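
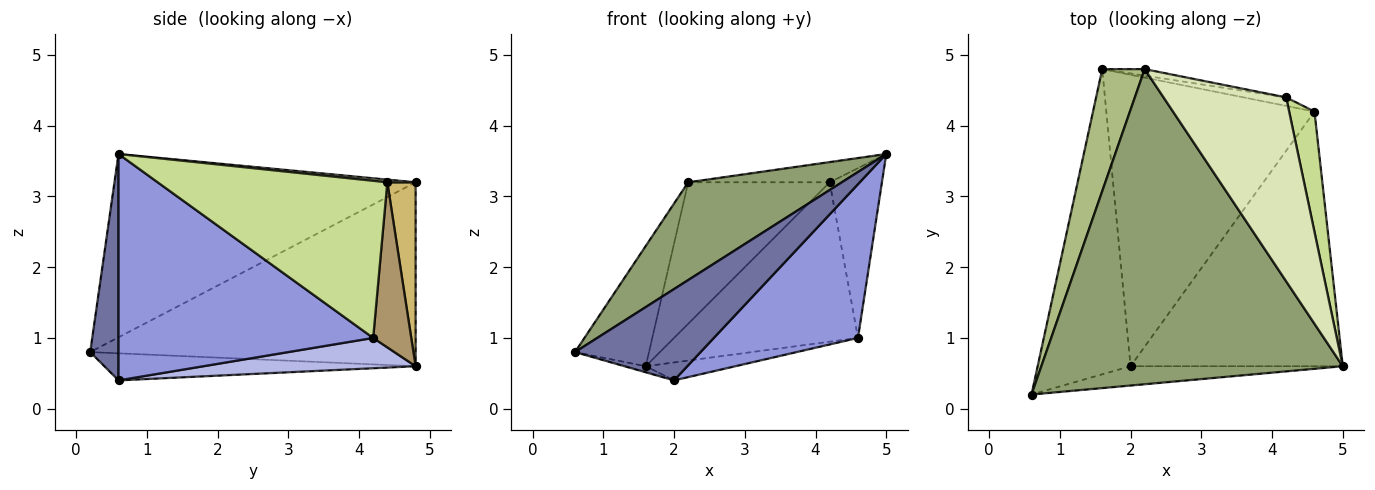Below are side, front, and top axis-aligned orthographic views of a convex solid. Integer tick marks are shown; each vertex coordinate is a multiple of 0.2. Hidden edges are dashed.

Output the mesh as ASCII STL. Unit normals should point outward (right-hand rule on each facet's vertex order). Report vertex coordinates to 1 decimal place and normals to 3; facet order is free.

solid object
 facet normal 0.215 -0.955 -0.202
  outer loop
   vertex 2.0 0.6 0.4
   vertex 5.0 0.6 3.6
   vertex 0.6 0.2 0.8
  endloop
 endfacet
 facet normal -0.280 0.019 -0.960
  outer loop
   vertex 2.0 0.6 0.4
   vertex 0.6 0.2 0.8
   vertex 1.6 4.8 0.6
  endloop
 endfacet
 facet normal 0.674 -0.382 -0.632
  outer loop
   vertex 4.6 4.2 1.0
   vertex 5.0 0.6 3.6
   vertex 2.0 0.6 0.4
  endloop
 endfacet
 facet normal 0.144 0.061 -0.988
  outer loop
   vertex 4.6 4.2 1.0
   vertex 2.0 0.6 0.4
   vertex 1.6 4.8 0.6
  endloop
 endfacet
 facet normal -0.502 -0.256 0.826
  outer loop
   vertex 2.2 4.8 3.2
   vertex 0.6 0.2 0.8
   vertex 5.0 0.6 3.6
  endloop
 endfacet
 facet normal -0.951 0.216 0.220
  outer loop
   vertex 2.2 4.8 3.2
   vertex 1.6 4.8 0.6
   vertex 0.6 0.2 0.8
  endloop
 endfacet
 facet normal 0.963 0.219 0.155
  outer loop
   vertex 4.2 4.4 3.2
   vertex 5.0 0.6 3.6
   vertex 4.6 4.2 1.0
  endloop
 endfacet
 facet normal 0.022 0.109 0.994
  outer loop
   vertex 4.2 4.4 3.2
   vertex 2.2 4.8 3.2
   vertex 5.0 0.6 3.6
  endloop
 endfacet
 facet normal 0.203 0.978 -0.052
  outer loop
   vertex 4.2 4.4 3.2
   vertex 4.6 4.2 1.0
   vertex 1.6 4.8 0.6
  endloop
 endfacet
 facet normal 0.196 0.980 -0.045
  outer loop
   vertex 4.2 4.4 3.2
   vertex 1.6 4.8 0.6
   vertex 2.2 4.8 3.2
  endloop
 endfacet
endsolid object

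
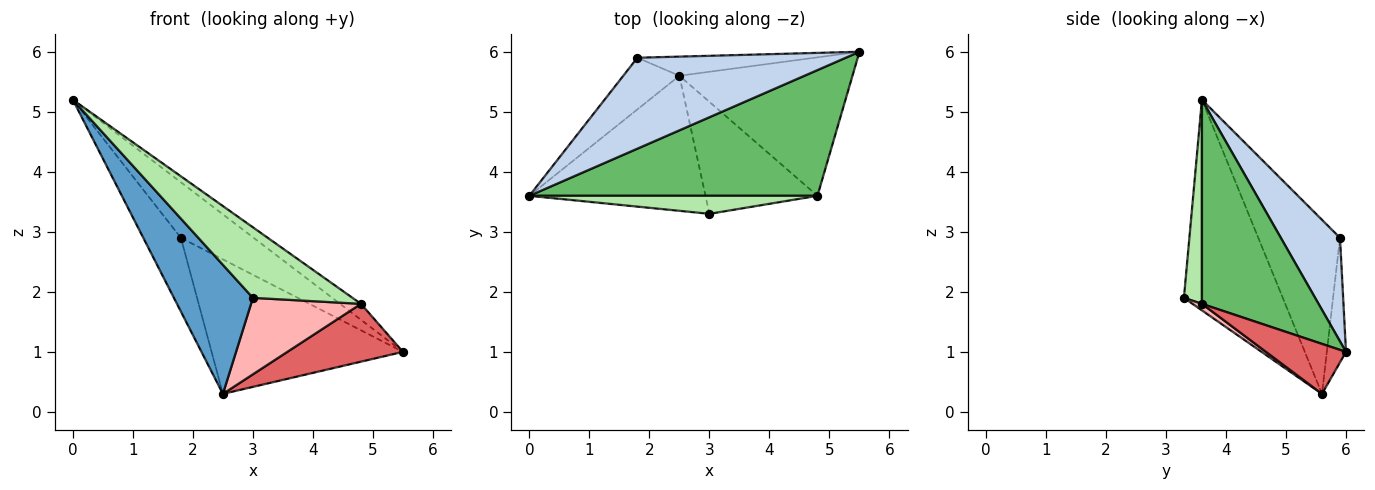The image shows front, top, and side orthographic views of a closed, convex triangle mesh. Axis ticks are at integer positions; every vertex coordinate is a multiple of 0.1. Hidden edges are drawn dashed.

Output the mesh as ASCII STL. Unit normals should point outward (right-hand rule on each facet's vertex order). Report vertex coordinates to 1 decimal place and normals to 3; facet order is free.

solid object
 facet normal -0.654 -0.523 -0.547
  outer loop
   vertex 2.5 5.6 0.3
   vertex 3.0 3.3 1.9
   vertex 0.0 3.6 5.2
  endloop
 endfacet
 facet normal 0.390 0.480 0.786
  outer loop
   vertex 1.8 5.9 2.9
   vertex 0.0 3.6 5.2
   vertex 5.5 6.0 1.0
  endloop
 endfacet
 facet normal -0.872 0.401 -0.281
  outer loop
   vertex 1.8 5.9 2.9
   vertex 2.5 5.6 0.3
   vertex 0.0 3.6 5.2
  endloop
 endfacet
 facet normal -0.099 0.985 -0.140
  outer loop
   vertex 1.8 5.9 2.9
   vertex 5.5 6.0 1.0
   vertex 2.5 5.6 0.3
  endloop
 endfacet
 facet normal 0.575 0.103 0.812
  outer loop
   vertex 4.8 3.6 1.8
   vertex 5.5 6.0 1.0
   vertex 0.0 3.6 5.2
  endloop
 endfacet
 facet normal 0.173 -0.954 0.244
  outer loop
   vertex 4.8 3.6 1.8
   vertex 0.0 3.6 5.2
   vertex 3.0 3.3 1.9
  endloop
 endfacet
 facet normal 0.258 -0.372 -0.892
  outer loop
   vertex 4.8 3.6 1.8
   vertex 2.5 5.6 0.3
   vertex 5.5 6.0 1.0
  endloop
 endfacet
 facet normal 0.048 -0.563 -0.825
  outer loop
   vertex 4.8 3.6 1.8
   vertex 3.0 3.3 1.9
   vertex 2.5 5.6 0.3
  endloop
 endfacet
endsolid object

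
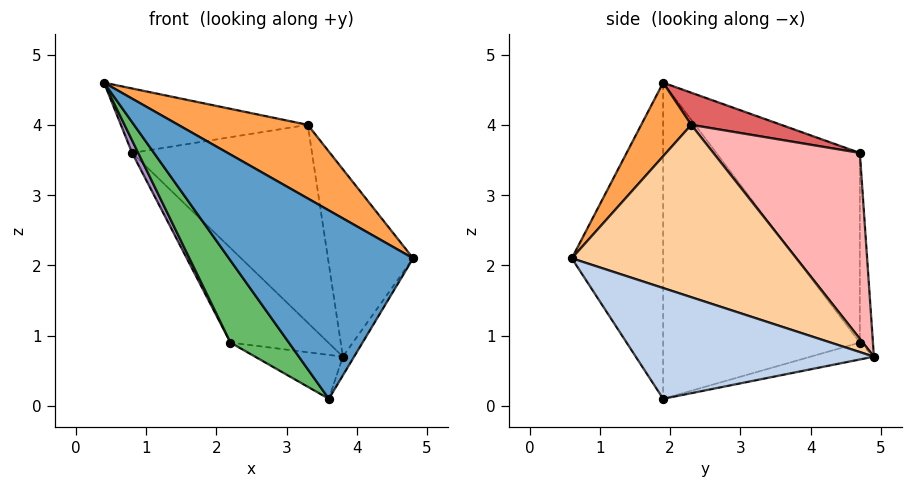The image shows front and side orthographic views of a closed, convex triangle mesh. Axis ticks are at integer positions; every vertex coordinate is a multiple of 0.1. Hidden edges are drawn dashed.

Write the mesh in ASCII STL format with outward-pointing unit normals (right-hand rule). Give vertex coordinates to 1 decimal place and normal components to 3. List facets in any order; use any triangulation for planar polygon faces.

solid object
 facet normal -0.424 -0.854 -0.301
  outer loop
   vertex 3.6 1.9 0.1
   vertex 4.8 0.6 2.1
   vertex 0.4 1.9 4.6
  endloop
 endfacet
 facet normal 0.868 0.041 -0.494
  outer loop
   vertex 3.6 1.9 0.1
   vertex 3.8 4.9 0.7
   vertex 4.8 0.6 2.1
  endloop
 endfacet
 facet normal 0.240 -0.622 0.746
  outer loop
   vertex 3.3 2.3 4.0
   vertex 0.4 1.9 4.6
   vertex 4.8 0.6 2.1
  endloop
 endfacet
 facet normal 0.862 0.327 0.388
  outer loop
   vertex 3.3 2.3 4.0
   vertex 4.8 0.6 2.1
   vertex 3.8 4.9 0.7
  endloop
 endfacet
 facet normal -0.792 -0.235 -0.563
  outer loop
   vertex 2.2 4.7 0.9
   vertex 3.6 1.9 0.1
   vertex 0.4 1.9 4.6
  endloop
 endfacet
 facet normal -0.146 0.203 -0.968
  outer loop
   vertex 2.2 4.7 0.9
   vertex 3.8 4.9 0.7
   vertex 3.6 1.9 0.1
  endloop
 endfacet
 facet normal 0.151 0.313 0.938
  outer loop
   vertex 0.8 4.7 3.6
   vertex 0.4 1.9 4.6
   vertex 3.3 2.3 4.0
  endloop
 endfacet
 facet normal 0.516 0.633 0.577
  outer loop
   vertex 0.8 4.7 3.6
   vertex 3.3 2.3 4.0
   vertex 3.8 4.9 0.7
  endloop
 endfacet
 facet normal -0.887 -0.038 -0.460
  outer loop
   vertex 0.8 4.7 3.6
   vertex 2.2 4.7 0.9
   vertex 0.4 1.9 4.6
  endloop
 endfacet
 facet normal -0.132 0.989 -0.069
  outer loop
   vertex 0.8 4.7 3.6
   vertex 3.8 4.9 0.7
   vertex 2.2 4.7 0.9
  endloop
 endfacet
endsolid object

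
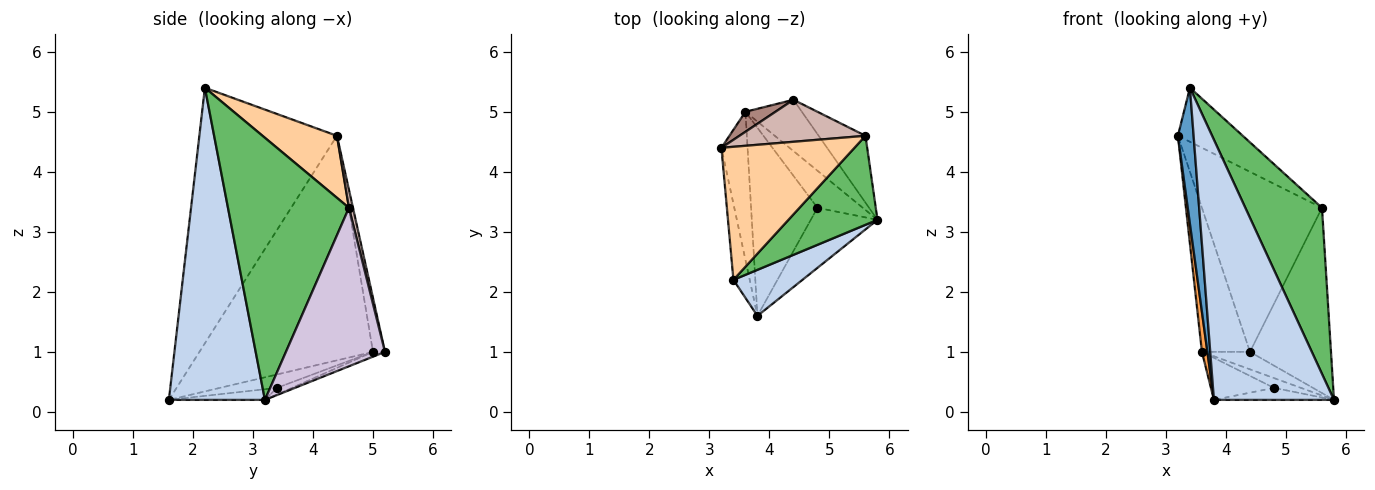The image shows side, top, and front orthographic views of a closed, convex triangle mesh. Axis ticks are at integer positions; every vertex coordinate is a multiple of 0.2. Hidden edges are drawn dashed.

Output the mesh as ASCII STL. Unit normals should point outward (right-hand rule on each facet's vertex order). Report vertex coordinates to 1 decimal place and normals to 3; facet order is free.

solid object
 facet normal -0.992 -0.113 -0.063
  outer loop
   vertex 3.4 2.2 5.4
   vertex 3.2 4.4 4.6
   vertex 3.8 1.6 0.2
  endloop
 endfacet
 facet normal 0.619 -0.774 0.137
  outer loop
   vertex 3.4 2.2 5.4
   vertex 3.8 1.6 0.2
   vertex 5.8 3.2 0.2
  endloop
 endfacet
 facet normal -0.993 -0.031 -0.116
  outer loop
   vertex 3.6 5.0 1.0
   vertex 3.8 1.6 0.2
   vertex 3.2 4.4 4.6
  endloop
 endfacet
 facet normal 0.397 0.345 0.851
  outer loop
   vertex 5.6 4.6 3.4
   vertex 3.2 4.4 4.6
   vertex 3.4 2.2 5.4
  endloop
 endfacet
 facet normal 0.812 -0.514 0.276
  outer loop
   vertex 5.6 4.6 3.4
   vertex 3.4 2.2 5.4
   vertex 5.8 3.2 0.2
  endloop
 endfacet
 facet normal -0.155 0.194 -0.969
  outer loop
   vertex 4.8 3.4 0.4
   vertex 5.8 3.2 0.2
   vertex 3.8 1.6 0.2
  endloop
 endfacet
 facet normal -0.141 0.253 -0.957
  outer loop
   vertex 4.8 3.4 0.4
   vertex 3.6 5.0 1.0
   vertex 5.8 3.2 0.2
  endloop
 endfacet
 facet normal -0.194 0.214 -0.957
  outer loop
   vertex 4.8 3.4 0.4
   vertex 3.8 1.6 0.2
   vertex 3.6 5.0 1.0
  endloop
 endfacet
 facet normal -0.080 0.321 -0.944
  outer loop
   vertex 4.4 5.2 1.0
   vertex 5.8 3.2 0.2
   vertex 3.6 5.0 1.0
  endloop
 endfacet
 facet normal 0.754 0.617 -0.223
  outer loop
   vertex 4.4 5.2 1.0
   vertex 5.6 4.6 3.4
   vertex 5.8 3.2 0.2
  endloop
 endfacet
 facet normal -0.240 0.961 0.134
  outer loop
   vertex 4.4 5.2 1.0
   vertex 3.6 5.0 1.0
   vertex 3.2 4.4 4.6
  endloop
 endfacet
 facet normal 0.032 0.973 0.227
  outer loop
   vertex 4.4 5.2 1.0
   vertex 3.2 4.4 4.6
   vertex 5.6 4.6 3.4
  endloop
 endfacet
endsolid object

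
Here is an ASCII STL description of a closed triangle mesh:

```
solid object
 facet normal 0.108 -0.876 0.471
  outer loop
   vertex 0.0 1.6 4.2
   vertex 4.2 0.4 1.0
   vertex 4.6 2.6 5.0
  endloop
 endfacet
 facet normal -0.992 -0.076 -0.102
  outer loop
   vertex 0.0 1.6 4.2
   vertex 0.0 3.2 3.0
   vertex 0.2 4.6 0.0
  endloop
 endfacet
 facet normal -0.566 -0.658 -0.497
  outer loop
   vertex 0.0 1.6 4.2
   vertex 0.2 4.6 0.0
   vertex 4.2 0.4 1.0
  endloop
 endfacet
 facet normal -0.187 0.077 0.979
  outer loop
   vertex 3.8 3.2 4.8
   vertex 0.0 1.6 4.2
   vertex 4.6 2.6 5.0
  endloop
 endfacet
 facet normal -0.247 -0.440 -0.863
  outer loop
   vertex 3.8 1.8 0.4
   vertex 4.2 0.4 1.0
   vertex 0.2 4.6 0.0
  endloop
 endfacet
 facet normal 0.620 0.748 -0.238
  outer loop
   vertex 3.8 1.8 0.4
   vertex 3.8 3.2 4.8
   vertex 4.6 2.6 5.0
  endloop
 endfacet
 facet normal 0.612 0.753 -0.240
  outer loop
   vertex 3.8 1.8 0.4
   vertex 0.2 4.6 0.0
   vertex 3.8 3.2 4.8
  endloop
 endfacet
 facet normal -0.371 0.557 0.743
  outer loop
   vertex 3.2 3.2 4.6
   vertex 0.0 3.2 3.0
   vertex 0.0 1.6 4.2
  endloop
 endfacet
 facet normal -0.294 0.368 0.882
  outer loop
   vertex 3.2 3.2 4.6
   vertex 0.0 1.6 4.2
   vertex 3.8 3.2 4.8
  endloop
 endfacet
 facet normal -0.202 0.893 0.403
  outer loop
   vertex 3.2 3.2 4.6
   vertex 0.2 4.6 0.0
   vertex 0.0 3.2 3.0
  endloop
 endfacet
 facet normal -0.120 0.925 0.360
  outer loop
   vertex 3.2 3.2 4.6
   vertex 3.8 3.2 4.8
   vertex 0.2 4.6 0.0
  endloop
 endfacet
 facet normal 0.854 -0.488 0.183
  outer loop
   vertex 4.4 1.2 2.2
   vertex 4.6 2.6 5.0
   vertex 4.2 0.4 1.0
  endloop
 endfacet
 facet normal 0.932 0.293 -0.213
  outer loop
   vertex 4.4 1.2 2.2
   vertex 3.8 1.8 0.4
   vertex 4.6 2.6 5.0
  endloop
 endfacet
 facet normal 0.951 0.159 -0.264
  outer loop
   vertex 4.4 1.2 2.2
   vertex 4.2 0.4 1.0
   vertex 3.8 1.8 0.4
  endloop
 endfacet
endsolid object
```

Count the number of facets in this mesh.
14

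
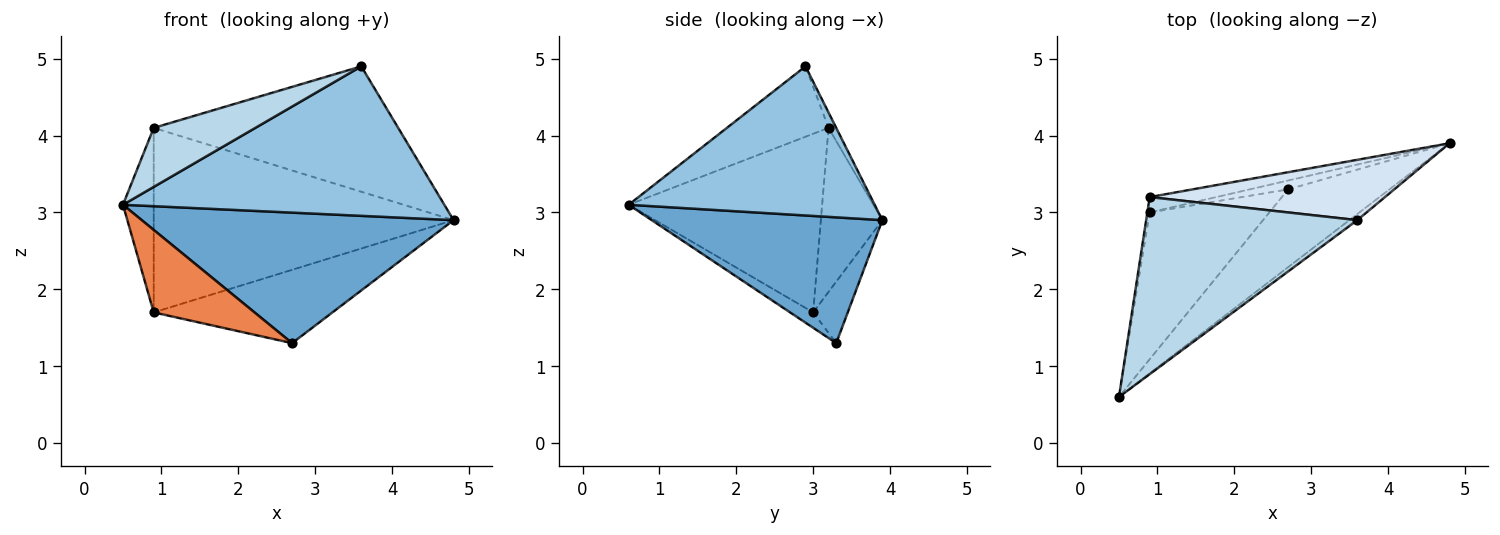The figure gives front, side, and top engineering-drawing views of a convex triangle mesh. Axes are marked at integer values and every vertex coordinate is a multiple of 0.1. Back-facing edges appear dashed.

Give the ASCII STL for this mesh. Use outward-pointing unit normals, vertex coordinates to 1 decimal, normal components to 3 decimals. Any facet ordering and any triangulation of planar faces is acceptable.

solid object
 facet normal 0.536 -0.725 -0.432
  outer loop
   vertex 2.7 3.3 1.3
   vertex 4.8 3.9 2.9
   vertex 0.5 0.6 3.1
  endloop
 endfacet
 facet normal 0.608 -0.794 -0.032
  outer loop
   vertex 3.6 2.9 4.9
   vertex 0.5 0.6 3.1
   vertex 4.8 3.9 2.9
  endloop
 endfacet
 facet normal -0.302 -0.302 0.905
  outer loop
   vertex 0.9 3.2 4.1
   vertex 0.5 0.6 3.1
   vertex 3.6 2.9 4.9
  endloop
 endfacet
 facet normal -0.028 0.901 0.433
  outer loop
   vertex 0.9 3.2 4.1
   vertex 3.6 2.9 4.9
   vertex 4.8 3.9 2.9
  endloop
 endfacet
 facet normal -0.111 -0.487 -0.866
  outer loop
   vertex 0.9 3.0 1.7
   vertex 2.7 3.3 1.3
   vertex 0.5 0.6 3.1
  endloop
 endfacet
 facet normal -0.988 0.157 -0.013
  outer loop
   vertex 0.9 3.0 1.7
   vertex 0.5 0.6 3.1
   vertex 0.9 3.2 4.1
  endloop
 endfacet
 facet normal -0.189 0.975 -0.118
  outer loop
   vertex 0.9 3.0 1.7
   vertex 4.8 3.9 2.9
   vertex 2.7 3.3 1.3
  endloop
 endfacet
 facet normal -0.200 0.976 -0.081
  outer loop
   vertex 0.9 3.0 1.7
   vertex 0.9 3.2 4.1
   vertex 4.8 3.9 2.9
  endloop
 endfacet
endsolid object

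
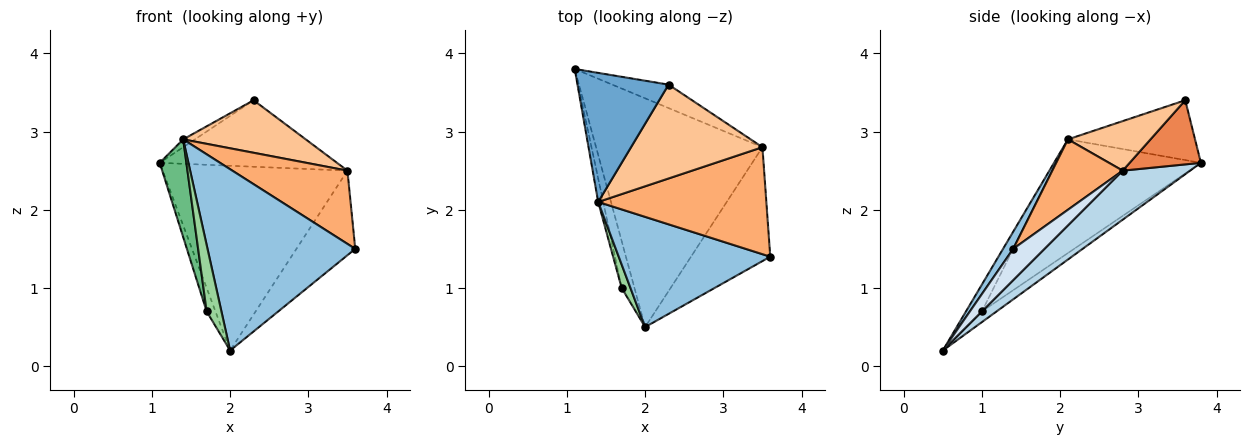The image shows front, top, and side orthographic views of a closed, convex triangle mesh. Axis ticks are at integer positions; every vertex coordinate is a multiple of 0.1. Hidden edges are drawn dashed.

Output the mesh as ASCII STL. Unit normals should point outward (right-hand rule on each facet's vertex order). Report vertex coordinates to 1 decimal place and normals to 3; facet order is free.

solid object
 facet normal -0.548 0.051 0.835
  outer loop
   vertex 1.4 2.1 2.9
   vertex 2.3 3.6 3.4
   vertex 1.1 3.8 2.6
  endloop
 endfacet
 facet normal 0.059 -0.853 0.519
  outer loop
   vertex 1.4 2.1 2.9
   vertex 2.0 0.5 0.2
   vertex 3.6 1.4 1.5
  endloop
 endfacet
 facet normal 0.224 0.612 -0.758
  outer loop
   vertex 3.5 2.8 2.5
   vertex 2.0 0.5 0.2
   vertex 1.1 3.8 2.6
  endloop
 endfacet
 facet normal 0.302 0.568 -0.765
  outer loop
   vertex 3.5 2.8 2.5
   vertex 3.6 1.4 1.5
   vertex 2.0 0.5 0.2
  endloop
 endfacet
 facet normal 0.354 0.882 -0.311
  outer loop
   vertex 3.5 2.8 2.5
   vertex 1.1 3.8 2.6
   vertex 2.3 3.6 3.4
  endloop
 endfacet
 facet normal 0.327 -0.534 0.780
  outer loop
   vertex 3.5 2.8 2.5
   vertex 1.4 2.1 2.9
   vertex 3.6 1.4 1.5
  endloop
 endfacet
 facet normal 0.313 -0.464 0.829
  outer loop
   vertex 3.5 2.8 2.5
   vertex 2.3 3.6 3.4
   vertex 1.4 2.1 2.9
  endloop
 endfacet
 facet normal -0.598 0.359 -0.717
  outer loop
   vertex 1.7 1.0 0.7
   vertex 1.1 3.8 2.6
   vertex 2.0 0.5 0.2
  endloop
 endfacet
 facet normal -0.983 -0.181 -0.043
  outer loop
   vertex 1.7 1.0 0.7
   vertex 1.4 2.1 2.9
   vertex 1.1 3.8 2.6
  endloop
 endfacet
 facet normal -0.713 -0.661 0.233
  outer loop
   vertex 1.7 1.0 0.7
   vertex 2.0 0.5 0.2
   vertex 1.4 2.1 2.9
  endloop
 endfacet
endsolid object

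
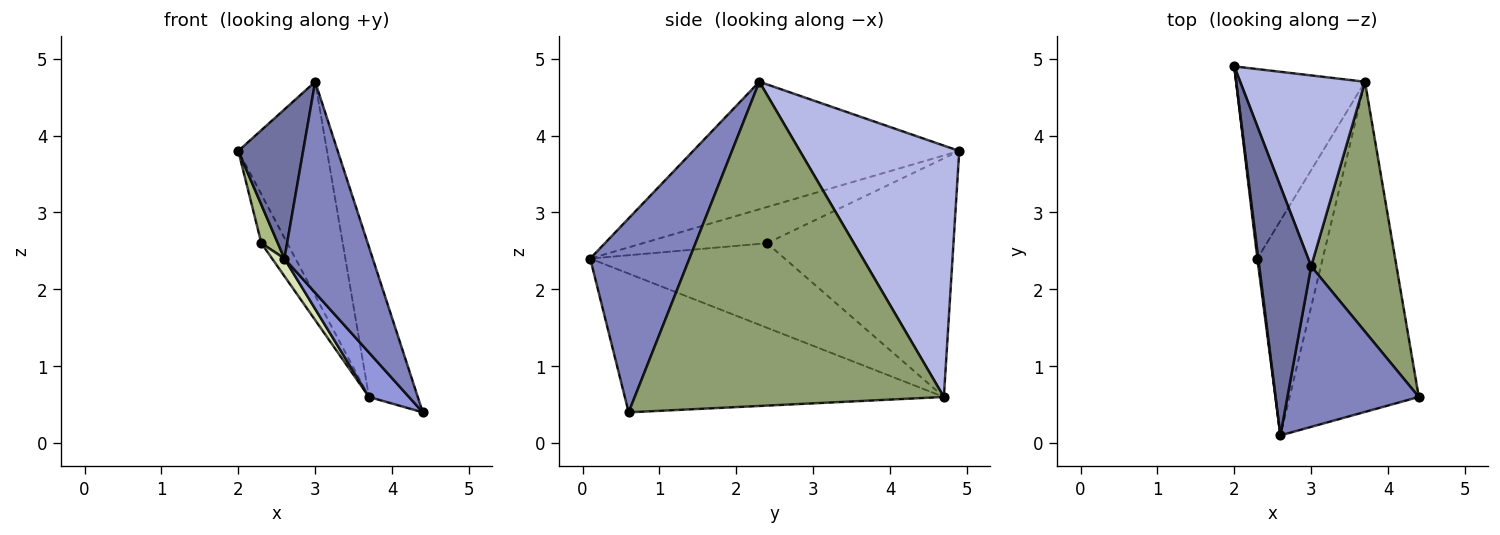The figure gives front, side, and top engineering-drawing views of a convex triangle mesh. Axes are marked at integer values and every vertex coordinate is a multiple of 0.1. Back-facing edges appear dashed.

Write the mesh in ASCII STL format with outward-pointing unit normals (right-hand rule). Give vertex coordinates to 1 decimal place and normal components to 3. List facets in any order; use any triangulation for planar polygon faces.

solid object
 facet normal -0.903 -0.220 0.368
  outer loop
   vertex 3.0 2.3 4.7
   vertex 2.0 4.9 3.8
   vertex 2.6 0.1 2.4
  endloop
 endfacet
 facet normal 0.666 -0.593 0.452
  outer loop
   vertex 3.0 2.3 4.7
   vertex 2.6 0.1 2.4
   vertex 4.4 0.6 0.4
  endloop
 endfacet
 facet normal -0.729 -0.091 -0.679
  outer loop
   vertex 3.7 4.7 0.6
   vertex 4.4 0.6 0.4
   vertex 2.6 0.1 2.4
  endloop
 endfacet
 facet normal 0.802 0.446 0.398
  outer loop
   vertex 3.7 4.7 0.6
   vertex 2.0 4.9 3.8
   vertex 3.0 2.3 4.7
  endloop
 endfacet
 facet normal 0.956 0.151 0.252
  outer loop
   vertex 3.7 4.7 0.6
   vertex 3.0 2.3 4.7
   vertex 4.4 0.6 0.4
  endloop
 endfacet
 facet normal -0.991 -0.132 0.026
  outer loop
   vertex 2.3 2.4 2.6
   vertex 2.6 0.1 2.4
   vertex 2.0 4.9 3.8
  endloop
 endfacet
 facet normal -0.873 0.122 -0.472
  outer loop
   vertex 2.3 2.4 2.6
   vertex 2.0 4.9 3.8
   vertex 3.7 4.7 0.6
  endloop
 endfacet
 facet normal -0.790 -0.050 -0.611
  outer loop
   vertex 2.3 2.4 2.6
   vertex 3.7 4.7 0.6
   vertex 2.6 0.1 2.4
  endloop
 endfacet
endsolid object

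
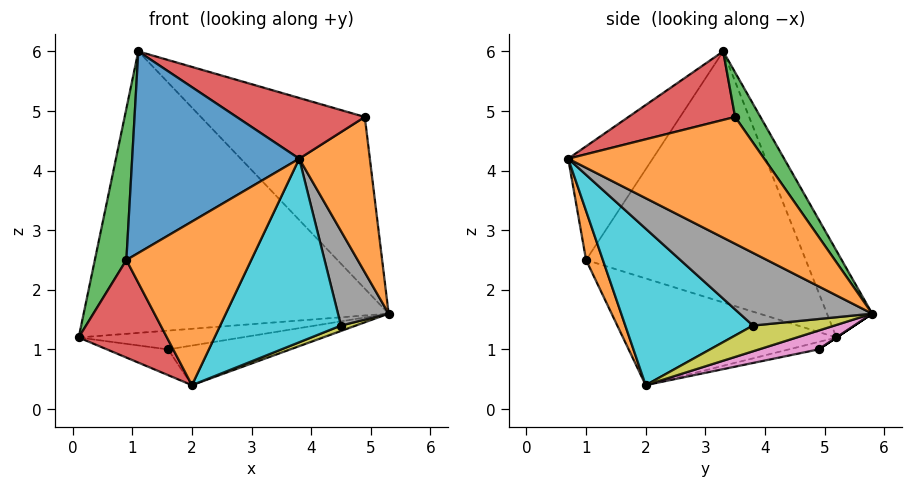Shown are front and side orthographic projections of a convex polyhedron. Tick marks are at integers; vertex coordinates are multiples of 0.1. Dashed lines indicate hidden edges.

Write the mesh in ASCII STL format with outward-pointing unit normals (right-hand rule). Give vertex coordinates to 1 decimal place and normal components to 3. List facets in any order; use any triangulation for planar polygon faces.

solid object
 facet normal -0.135 0.911 0.389
  outer loop
   vertex 1.1 3.3 6.0
   vertex 5.3 5.8 1.6
   vertex 0.1 5.2 1.2
  endloop
 endfacet
 facet normal 0.934 -0.337 -0.121
  outer loop
   vertex 4.9 3.5 4.9
   vertex 3.8 0.7 4.2
   vertex 5.3 5.8 1.6
  endloop
 endfacet
 facet normal 0.125 0.807 0.577
  outer loop
   vertex 4.9 3.5 4.9
   vertex 5.3 5.8 1.6
   vertex 1.1 3.3 6.0
  endloop
 endfacet
 facet normal 0.278 -0.334 0.900
  outer loop
   vertex 4.9 3.5 4.9
   vertex 1.1 3.3 6.0
   vertex 3.8 0.7 4.2
  endloop
 endfacet
 facet normal 0.000 0.555 -0.832
  outer loop
   vertex 1.6 4.9 1.0
   vertex 0.1 5.2 1.2
   vertex 5.3 5.8 1.6
  endloop
 endfacet
 facet normal -0.092 0.189 -0.978
  outer loop
   vertex 1.6 4.9 1.0
   vertex 2.0 2.0 0.4
   vertex 0.1 5.2 1.2
  endloop
 endfacet
 facet normal 0.105 0.215 -0.971
  outer loop
   vertex 1.6 4.9 1.0
   vertex 5.3 5.8 1.6
   vertex 2.0 2.0 0.4
  endloop
 endfacet
 facet normal 0.922 -0.353 -0.160
  outer loop
   vertex 4.5 3.8 1.4
   vertex 5.3 5.8 1.6
   vertex 3.8 0.7 4.2
  endloop
 endfacet
 facet normal 0.417 -0.076 -0.906
  outer loop
   vertex 4.5 3.8 1.4
   vertex 2.0 2.0 0.4
   vertex 5.3 5.8 1.6
  endloop
 endfacet
 facet normal 0.629 -0.595 -0.501
  outer loop
   vertex 4.5 3.8 1.4
   vertex 3.8 0.7 4.2
   vertex 2.0 2.0 0.4
  endloop
 endfacet
 facet normal -0.385 -0.761 0.522
  outer loop
   vertex 0.9 1.0 2.5
   vertex 3.8 0.7 4.2
   vertex 1.1 3.3 6.0
  endloop
 endfacet
 facet normal 0.124 -0.920 -0.373
  outer loop
   vertex 0.9 1.0 2.5
   vertex 2.0 2.0 0.4
   vertex 3.8 0.7 4.2
  endloop
 endfacet
 facet normal -0.979 -0.141 0.148
  outer loop
   vertex 0.9 1.0 2.5
   vertex 1.1 3.3 6.0
   vertex 0.1 5.2 1.2
  endloop
 endfacet
 facet normal -0.769 -0.318 -0.554
  outer loop
   vertex 0.9 1.0 2.5
   vertex 0.1 5.2 1.2
   vertex 2.0 2.0 0.4
  endloop
 endfacet
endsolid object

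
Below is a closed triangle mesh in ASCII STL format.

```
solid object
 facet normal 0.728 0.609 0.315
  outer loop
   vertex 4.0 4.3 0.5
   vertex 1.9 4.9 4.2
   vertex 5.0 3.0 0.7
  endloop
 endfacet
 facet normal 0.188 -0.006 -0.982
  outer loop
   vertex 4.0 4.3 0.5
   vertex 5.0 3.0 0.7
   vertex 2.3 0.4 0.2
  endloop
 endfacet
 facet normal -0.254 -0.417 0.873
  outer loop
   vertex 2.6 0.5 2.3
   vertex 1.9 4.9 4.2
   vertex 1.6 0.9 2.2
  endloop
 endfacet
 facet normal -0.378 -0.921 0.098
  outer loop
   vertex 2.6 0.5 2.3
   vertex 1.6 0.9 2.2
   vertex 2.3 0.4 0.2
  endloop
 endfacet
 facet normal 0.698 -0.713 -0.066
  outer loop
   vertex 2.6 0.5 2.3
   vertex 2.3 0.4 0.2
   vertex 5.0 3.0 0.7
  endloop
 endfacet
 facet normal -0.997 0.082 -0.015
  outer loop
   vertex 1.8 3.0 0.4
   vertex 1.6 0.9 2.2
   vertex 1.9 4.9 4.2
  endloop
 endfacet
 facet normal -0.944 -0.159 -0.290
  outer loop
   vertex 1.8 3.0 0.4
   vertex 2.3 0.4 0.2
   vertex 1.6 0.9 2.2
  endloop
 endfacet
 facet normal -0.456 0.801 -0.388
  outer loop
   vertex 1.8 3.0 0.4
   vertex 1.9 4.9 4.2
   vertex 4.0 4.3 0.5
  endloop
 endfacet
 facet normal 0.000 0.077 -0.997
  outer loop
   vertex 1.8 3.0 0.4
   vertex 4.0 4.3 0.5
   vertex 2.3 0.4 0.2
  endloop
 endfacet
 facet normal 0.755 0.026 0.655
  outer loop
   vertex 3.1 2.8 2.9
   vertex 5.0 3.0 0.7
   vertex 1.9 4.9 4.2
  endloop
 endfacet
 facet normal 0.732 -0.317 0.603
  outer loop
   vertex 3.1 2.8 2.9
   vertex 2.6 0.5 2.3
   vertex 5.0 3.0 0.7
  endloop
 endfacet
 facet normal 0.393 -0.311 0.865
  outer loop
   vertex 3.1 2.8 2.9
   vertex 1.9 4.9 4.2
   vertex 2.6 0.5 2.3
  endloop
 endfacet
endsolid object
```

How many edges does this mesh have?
18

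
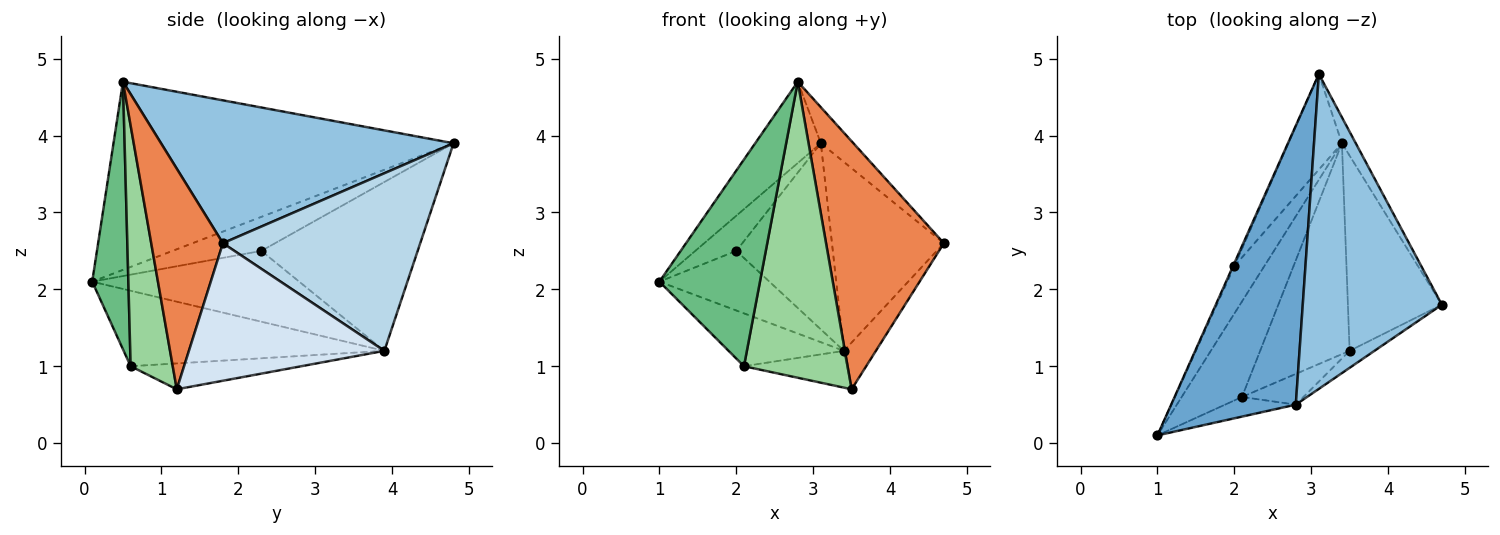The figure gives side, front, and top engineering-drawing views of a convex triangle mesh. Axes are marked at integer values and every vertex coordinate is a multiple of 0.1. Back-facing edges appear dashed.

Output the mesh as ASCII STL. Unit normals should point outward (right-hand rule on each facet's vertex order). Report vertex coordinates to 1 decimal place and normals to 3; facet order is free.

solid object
 facet normal -0.823 0.159 0.545
  outer loop
   vertex 2.8 0.5 4.7
   vertex 3.1 4.8 3.9
   vertex 1.0 0.1 2.1
  endloop
 endfacet
 facet normal 0.714 0.080 0.695
  outer loop
   vertex 2.8 0.5 4.7
   vertex 4.7 1.8 2.6
   vertex 3.1 4.8 3.9
  endloop
 endfacet
 facet normal 0.868 0.492 -0.068
  outer loop
   vertex 3.4 3.9 1.2
   vertex 3.1 4.8 3.9
   vertex 4.7 1.8 2.6
  endloop
 endfacet
 facet normal 0.818 0.134 -0.559
  outer loop
   vertex 3.5 1.2 0.7
   vertex 3.4 3.9 1.2
   vertex 4.7 1.8 2.6
  endloop
 endfacet
 facet normal 0.519 -0.853 -0.058
  outer loop
   vertex 3.5 1.2 0.7
   vertex 4.7 1.8 2.6
   vertex 2.8 0.5 4.7
  endloop
 endfacet
 facet normal -0.907 0.419 -0.035
  outer loop
   vertex 2.0 2.3 2.5
   vertex 1.0 0.1 2.1
   vertex 3.1 4.8 3.9
  endloop
 endfacet
 facet normal -0.827 0.440 -0.350
  outer loop
   vertex 2.0 2.3 2.5
   vertex 3.4 3.9 1.2
   vertex 1.0 0.1 2.1
  endloop
 endfacet
 facet normal -0.822 0.507 -0.260
  outer loop
   vertex 2.0 2.3 2.5
   vertex 3.1 4.8 3.9
   vertex 3.4 3.9 1.2
  endloop
 endfacet
 facet normal 0.337 -0.937 -0.089
  outer loop
   vertex 2.1 0.6 1.0
   vertex 2.8 0.5 4.7
   vertex 1.0 0.1 2.1
  endloop
 endfacet
 facet normal 0.375 -0.922 -0.096
  outer loop
   vertex 2.1 0.6 1.0
   vertex 3.5 1.2 0.7
   vertex 2.8 0.5 4.7
  endloop
 endfacet
 facet normal -0.738 0.327 -0.590
  outer loop
   vertex 2.1 0.6 1.0
   vertex 1.0 0.1 2.1
   vertex 3.4 3.9 1.2
  endloop
 endfacet
 facet normal -0.274 0.165 -0.947
  outer loop
   vertex 2.1 0.6 1.0
   vertex 3.4 3.9 1.2
   vertex 3.5 1.2 0.7
  endloop
 endfacet
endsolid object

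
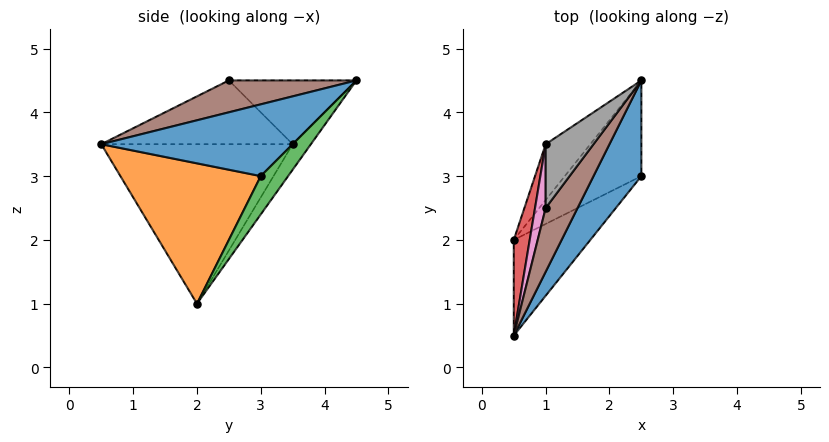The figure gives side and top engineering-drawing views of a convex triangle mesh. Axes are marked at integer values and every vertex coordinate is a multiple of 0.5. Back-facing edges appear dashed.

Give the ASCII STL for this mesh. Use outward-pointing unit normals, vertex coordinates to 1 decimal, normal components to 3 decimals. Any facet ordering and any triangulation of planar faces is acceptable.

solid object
 facet normal 0.728 -0.485 0.485
  outer loop
   vertex 2.5 4.5 4.5
   vertex 0.5 0.5 3.5
   vertex 2.5 3.0 3.0
  endloop
 endfacet
 facet normal 0.686 -0.624 -0.374
  outer loop
   vertex 0.5 2.0 1.0
   vertex 2.5 3.0 3.0
   vertex 0.5 0.5 3.5
  endloop
 endfacet
 facet normal 0.333 0.667 -0.667
  outer loop
   vertex 0.5 2.0 1.0
   vertex 2.5 4.5 4.5
   vertex 2.5 3.0 3.0
  endloop
 endfacet
 facet normal -0.982 0.164 0.098
  outer loop
   vertex 1.0 3.5 3.5
   vertex 0.5 2.0 1.0
   vertex 0.5 0.5 3.5
  endloop
 endfacet
 facet normal -0.261 0.850 -0.458
  outer loop
   vertex 1.0 3.5 3.5
   vertex 2.5 4.5 4.5
   vertex 0.5 2.0 1.0
  endloop
 endfacet
 facet normal 0.625 -0.469 0.625
  outer loop
   vertex 1.0 2.5 4.5
   vertex 0.5 0.5 3.5
   vertex 2.5 4.5 4.5
  endloop
 endfacet
 facet normal -0.973 0.162 0.162
  outer loop
   vertex 1.0 2.5 4.5
   vertex 1.0 3.5 3.5
   vertex 0.5 0.5 3.5
  endloop
 endfacet
 facet normal -0.686 0.514 0.514
  outer loop
   vertex 1.0 2.5 4.5
   vertex 2.5 4.5 4.5
   vertex 1.0 3.5 3.5
  endloop
 endfacet
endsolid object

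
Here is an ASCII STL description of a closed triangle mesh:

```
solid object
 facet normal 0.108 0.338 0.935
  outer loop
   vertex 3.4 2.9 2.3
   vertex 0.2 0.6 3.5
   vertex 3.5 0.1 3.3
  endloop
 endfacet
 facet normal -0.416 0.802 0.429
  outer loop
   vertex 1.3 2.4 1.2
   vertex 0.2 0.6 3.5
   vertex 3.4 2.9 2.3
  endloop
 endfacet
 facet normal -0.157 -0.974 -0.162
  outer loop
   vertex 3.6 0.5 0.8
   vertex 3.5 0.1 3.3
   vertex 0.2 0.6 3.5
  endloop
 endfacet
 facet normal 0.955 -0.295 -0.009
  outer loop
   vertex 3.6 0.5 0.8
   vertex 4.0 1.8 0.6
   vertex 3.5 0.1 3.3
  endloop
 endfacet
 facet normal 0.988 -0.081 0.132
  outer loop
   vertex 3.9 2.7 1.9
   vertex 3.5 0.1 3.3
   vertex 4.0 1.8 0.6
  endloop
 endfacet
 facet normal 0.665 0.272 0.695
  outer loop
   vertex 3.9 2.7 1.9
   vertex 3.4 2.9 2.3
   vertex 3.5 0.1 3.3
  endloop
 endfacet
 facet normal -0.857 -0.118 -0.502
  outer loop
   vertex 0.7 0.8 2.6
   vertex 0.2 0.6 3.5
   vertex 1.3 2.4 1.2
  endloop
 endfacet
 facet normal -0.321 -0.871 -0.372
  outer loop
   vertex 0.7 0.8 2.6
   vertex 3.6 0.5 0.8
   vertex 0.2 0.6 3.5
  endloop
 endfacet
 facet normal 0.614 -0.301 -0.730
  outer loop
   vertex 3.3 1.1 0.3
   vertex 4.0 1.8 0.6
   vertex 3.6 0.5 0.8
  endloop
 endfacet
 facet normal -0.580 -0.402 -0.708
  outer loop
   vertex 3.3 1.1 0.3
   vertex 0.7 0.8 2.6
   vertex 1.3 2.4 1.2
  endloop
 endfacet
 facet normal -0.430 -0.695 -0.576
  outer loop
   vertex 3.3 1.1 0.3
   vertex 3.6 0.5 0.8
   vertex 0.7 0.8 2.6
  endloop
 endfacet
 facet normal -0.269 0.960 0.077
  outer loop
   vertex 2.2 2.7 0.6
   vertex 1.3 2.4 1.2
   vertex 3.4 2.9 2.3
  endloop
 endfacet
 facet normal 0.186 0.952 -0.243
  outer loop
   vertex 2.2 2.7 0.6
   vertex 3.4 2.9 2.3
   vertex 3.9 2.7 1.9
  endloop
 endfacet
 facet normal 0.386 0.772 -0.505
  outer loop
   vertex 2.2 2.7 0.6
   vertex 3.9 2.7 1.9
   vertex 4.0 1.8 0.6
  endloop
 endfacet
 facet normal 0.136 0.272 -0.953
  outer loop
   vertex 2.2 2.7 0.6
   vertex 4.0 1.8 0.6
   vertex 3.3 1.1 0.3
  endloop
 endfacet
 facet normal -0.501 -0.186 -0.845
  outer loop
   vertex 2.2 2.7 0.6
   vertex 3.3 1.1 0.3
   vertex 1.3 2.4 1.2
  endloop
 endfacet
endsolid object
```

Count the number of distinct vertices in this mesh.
10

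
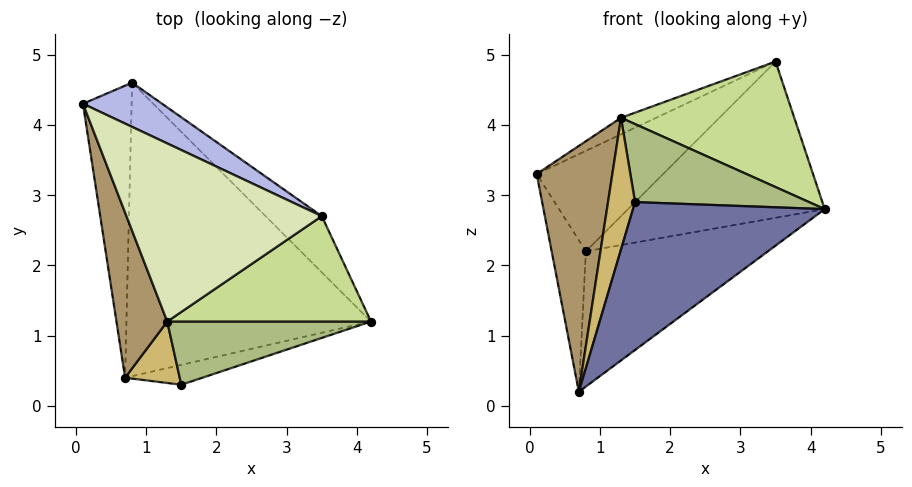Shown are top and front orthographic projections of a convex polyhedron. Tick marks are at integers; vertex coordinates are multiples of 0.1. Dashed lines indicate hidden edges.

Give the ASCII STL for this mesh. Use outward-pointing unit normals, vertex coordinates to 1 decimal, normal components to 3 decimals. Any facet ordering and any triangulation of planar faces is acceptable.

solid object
 facet normal 0.309 -0.942 -0.127
  outer loop
   vertex 1.5 0.3 2.9
   vertex 0.7 0.4 0.2
   vertex 4.2 1.2 2.8
  endloop
 endfacet
 facet normal -0.847 0.245 -0.472
  outer loop
   vertex 0.8 4.6 2.2
   vertex 0.7 0.4 0.2
   vertex 0.1 4.3 3.3
  endloop
 endfacet
 facet normal 0.501 0.362 -0.786
  outer loop
   vertex 0.8 4.6 2.2
   vertex 4.2 1.2 2.8
   vertex 0.7 0.4 0.2
  endloop
 endfacet
 facet normal 0.234 0.890 0.392
  outer loop
   vertex 0.8 4.6 2.2
   vertex 0.1 4.3 3.3
   vertex 3.5 2.7 4.9
  endloop
 endfacet
 facet normal 0.707 0.665 -0.239
  outer loop
   vertex 0.8 4.6 2.2
   vertex 3.5 2.7 4.9
   vertex 4.2 1.2 2.8
  endloop
 endfacet
 facet normal 0.272 -0.748 0.606
  outer loop
   vertex 1.3 1.2 4.1
   vertex 1.5 0.3 2.9
   vertex 4.2 1.2 2.8
  endloop
 endfacet
 facet normal 0.277 -0.736 0.618
  outer loop
   vertex 1.3 1.2 4.1
   vertex 4.2 1.2 2.8
   vertex 3.5 2.7 4.9
  endloop
 endfacet
 facet normal -0.391 0.085 0.916
  outer loop
   vertex 1.3 1.2 4.1
   vertex 3.5 2.7 4.9
   vertex 0.1 4.3 3.3
  endloop
 endfacet
 facet normal -0.929 -0.307 0.206
  outer loop
   vertex 1.3 1.2 4.1
   vertex 0.1 4.3 3.3
   vertex 0.7 0.4 0.2
  endloop
 endfacet
 facet normal -0.839 -0.493 0.230
  outer loop
   vertex 1.3 1.2 4.1
   vertex 0.7 0.4 0.2
   vertex 1.5 0.3 2.9
  endloop
 endfacet
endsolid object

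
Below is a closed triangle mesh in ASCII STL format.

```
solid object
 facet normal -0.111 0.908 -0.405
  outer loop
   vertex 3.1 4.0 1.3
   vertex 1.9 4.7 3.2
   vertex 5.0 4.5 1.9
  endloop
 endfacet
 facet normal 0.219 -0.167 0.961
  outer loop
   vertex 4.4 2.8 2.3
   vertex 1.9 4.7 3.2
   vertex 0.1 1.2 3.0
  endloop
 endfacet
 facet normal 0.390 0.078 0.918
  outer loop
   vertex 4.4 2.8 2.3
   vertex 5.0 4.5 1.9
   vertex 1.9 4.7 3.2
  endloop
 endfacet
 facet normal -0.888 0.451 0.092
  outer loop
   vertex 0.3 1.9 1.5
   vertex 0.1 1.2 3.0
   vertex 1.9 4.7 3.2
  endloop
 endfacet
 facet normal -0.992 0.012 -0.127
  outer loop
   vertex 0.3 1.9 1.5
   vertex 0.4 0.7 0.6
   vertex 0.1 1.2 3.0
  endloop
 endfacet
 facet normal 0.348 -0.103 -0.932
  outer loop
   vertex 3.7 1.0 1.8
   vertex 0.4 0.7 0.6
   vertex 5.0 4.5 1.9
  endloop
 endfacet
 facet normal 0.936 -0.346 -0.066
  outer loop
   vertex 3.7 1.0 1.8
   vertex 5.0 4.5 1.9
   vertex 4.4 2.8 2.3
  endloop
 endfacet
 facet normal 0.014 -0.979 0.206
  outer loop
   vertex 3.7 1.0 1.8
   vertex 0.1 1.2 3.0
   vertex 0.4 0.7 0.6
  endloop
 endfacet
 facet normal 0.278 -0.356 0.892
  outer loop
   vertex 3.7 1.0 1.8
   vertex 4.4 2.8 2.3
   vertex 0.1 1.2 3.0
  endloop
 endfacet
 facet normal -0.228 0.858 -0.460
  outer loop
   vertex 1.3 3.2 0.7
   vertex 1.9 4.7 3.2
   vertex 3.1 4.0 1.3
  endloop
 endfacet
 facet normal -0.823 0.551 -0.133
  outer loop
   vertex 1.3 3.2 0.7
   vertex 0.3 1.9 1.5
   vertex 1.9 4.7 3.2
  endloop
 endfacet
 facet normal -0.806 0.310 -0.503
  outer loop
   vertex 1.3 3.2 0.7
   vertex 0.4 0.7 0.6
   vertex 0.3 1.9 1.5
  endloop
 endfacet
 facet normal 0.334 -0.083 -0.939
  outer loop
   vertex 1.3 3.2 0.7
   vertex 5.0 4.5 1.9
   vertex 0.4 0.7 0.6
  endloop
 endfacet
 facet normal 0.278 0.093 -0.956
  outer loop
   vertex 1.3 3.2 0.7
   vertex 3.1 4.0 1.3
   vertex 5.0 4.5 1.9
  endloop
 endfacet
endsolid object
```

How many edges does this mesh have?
21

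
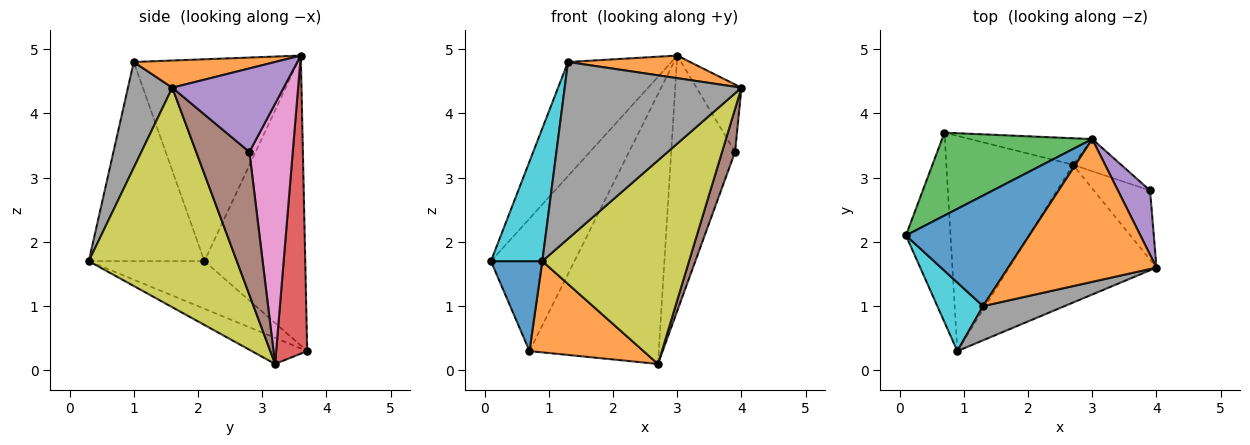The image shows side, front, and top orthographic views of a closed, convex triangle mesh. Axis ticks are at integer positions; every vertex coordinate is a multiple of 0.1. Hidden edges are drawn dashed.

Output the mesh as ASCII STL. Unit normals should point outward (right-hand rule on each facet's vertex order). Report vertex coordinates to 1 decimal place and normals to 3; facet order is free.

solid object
 facet normal -0.752 0.474 0.459
  outer loop
   vertex 1.3 1.0 4.8
   vertex 3.0 3.6 4.9
   vertex 0.1 2.1 1.7
  endloop
 endfacet
 facet normal 0.178 -0.154 0.972
  outer loop
   vertex 1.3 1.0 4.8
   vertex 4.0 1.6 4.4
   vertex 3.0 3.6 4.9
  endloop
 endfacet
 facet normal -0.715 0.592 0.371
  outer loop
   vertex 0.7 3.7 0.3
   vertex 0.1 2.1 1.7
   vertex 3.0 3.6 4.9
  endloop
 endfacet
 facet normal 0.232 0.968 -0.095
  outer loop
   vertex 0.7 3.7 0.3
   vertex 3.0 3.6 4.9
   vertex 2.7 3.2 0.1
  endloop
 endfacet
 facet normal 0.873 0.353 0.336
  outer loop
   vertex 3.9 2.8 3.4
   vertex 3.0 3.6 4.9
   vertex 4.0 1.6 4.4
  endloop
 endfacet
 facet normal 0.907 -0.222 -0.357
  outer loop
   vertex 3.9 2.8 3.4
   vertex 4.0 1.6 4.4
   vertex 2.7 3.2 0.1
  endloop
 endfacet
 facet normal 0.559 0.823 -0.103
  outer loop
   vertex 3.9 2.8 3.4
   vertex 2.7 3.2 0.1
   vertex 3.0 3.6 4.9
  endloop
 endfacet
 facet normal 0.239 -0.953 0.184
  outer loop
   vertex 0.9 0.3 1.7
   vertex 4.0 1.6 4.4
   vertex 1.3 1.0 4.8
  endloop
 endfacet
 facet normal 0.641 -0.635 -0.430
  outer loop
   vertex 0.9 0.3 1.7
   vertex 2.7 3.2 0.1
   vertex 4.0 1.6 4.4
  endloop
 endfacet
 facet normal -0.894 -0.397 0.205
  outer loop
   vertex 0.9 0.3 1.7
   vertex 1.3 1.0 4.8
   vertex 0.1 2.1 1.7
  endloop
 endfacet
 facet normal -0.694 -0.309 -0.650
  outer loop
   vertex 0.9 0.3 1.7
   vertex 0.1 2.1 1.7
   vertex 0.7 3.7 0.3
  endloop
 endfacet
 facet normal -0.186 -0.383 -0.905
  outer loop
   vertex 0.9 0.3 1.7
   vertex 0.7 3.7 0.3
   vertex 2.7 3.2 0.1
  endloop
 endfacet
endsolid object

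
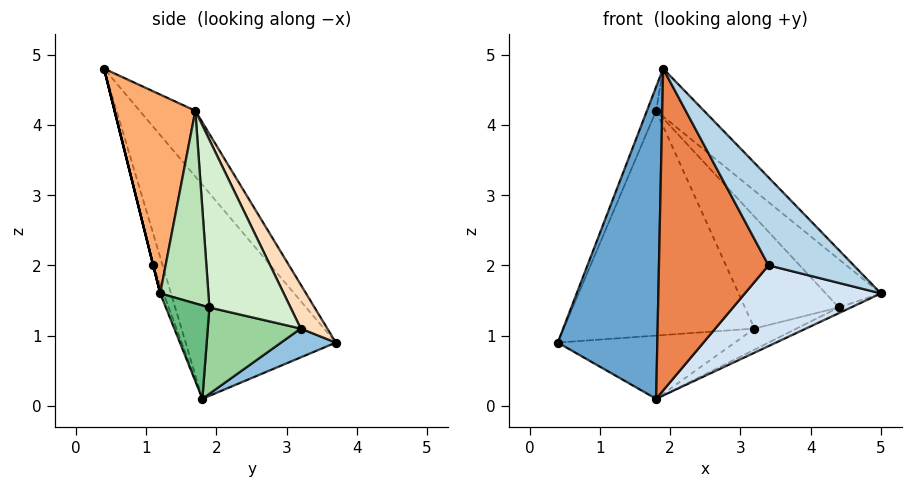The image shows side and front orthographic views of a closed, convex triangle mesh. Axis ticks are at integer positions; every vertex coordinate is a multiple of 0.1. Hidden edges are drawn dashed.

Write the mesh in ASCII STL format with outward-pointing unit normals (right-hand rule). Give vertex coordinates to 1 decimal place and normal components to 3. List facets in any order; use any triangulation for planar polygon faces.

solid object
 facet normal -0.825 -0.547 -0.145
  outer loop
   vertex 1.8 1.8 0.1
   vertex 1.9 0.4 4.8
   vertex 0.4 3.7 0.9
  endloop
 endfacet
 facet normal 0.147 0.474 -0.868
  outer loop
   vertex 3.2 3.2 1.1
   vertex 1.8 1.8 0.1
   vertex 0.4 3.7 0.9
  endloop
 endfacet
 facet normal 0.000 -0.970 -0.243
  outer loop
   vertex 3.4 1.1 2.0
   vertex 5.0 1.2 1.6
   vertex 1.9 0.4 4.8
  endloop
 endfacet
 facet normal -0.023 -0.944 -0.328
  outer loop
   vertex 3.4 1.1 2.0
   vertex 1.8 1.8 0.1
   vertex 5.0 1.2 1.6
  endloop
 endfacet
 facet normal -0.082 -0.956 -0.283
  outer loop
   vertex 3.4 1.1 2.0
   vertex 1.9 0.4 4.8
   vertex 1.8 1.8 0.1
  endloop
 endfacet
 facet normal 0.620 0.368 0.693
  outer loop
   vertex 1.8 1.7 4.2
   vertex 1.9 0.4 4.8
   vertex 5.0 1.2 1.6
  endloop
 endfacet
 facet normal -0.876 0.145 0.459
  outer loop
   vertex 1.8 1.7 4.2
   vertex 0.4 3.7 0.9
   vertex 1.9 0.4 4.8
  endloop
 endfacet
 facet normal 0.121 0.871 0.476
  outer loop
   vertex 1.8 1.7 4.2
   vertex 3.2 3.2 1.1
   vertex 0.4 3.7 0.9
  endloop
 endfacet
 facet normal 0.440 0.123 -0.890
  outer loop
   vertex 4.4 1.9 1.4
   vertex 5.0 1.2 1.6
   vertex 1.8 1.8 0.1
  endloop
 endfacet
 facet normal 0.432 0.196 -0.880
  outer loop
   vertex 4.4 1.9 1.4
   vertex 1.8 1.8 0.1
   vertex 3.2 3.2 1.1
  endloop
 endfacet
 facet normal 0.548 0.628 0.553
  outer loop
   vertex 4.4 1.9 1.4
   vertex 1.8 1.7 4.2
   vertex 5.0 1.2 1.6
  endloop
 endfacet
 facet normal 0.546 0.631 0.552
  outer loop
   vertex 4.4 1.9 1.4
   vertex 3.2 3.2 1.1
   vertex 1.8 1.7 4.2
  endloop
 endfacet
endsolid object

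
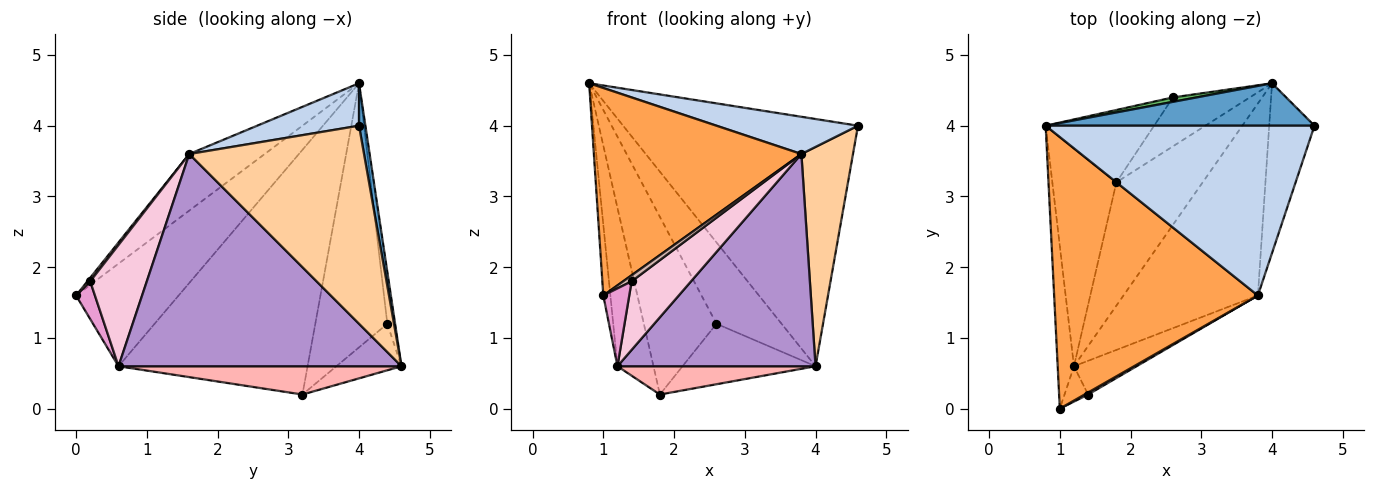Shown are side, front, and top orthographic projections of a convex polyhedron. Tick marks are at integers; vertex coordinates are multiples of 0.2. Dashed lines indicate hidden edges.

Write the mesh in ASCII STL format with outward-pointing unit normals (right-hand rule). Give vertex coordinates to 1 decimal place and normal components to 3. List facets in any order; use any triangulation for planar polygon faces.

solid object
 facet normal 0.027 0.985 0.169
  outer loop
   vertex 4.0 4.6 0.6
   vertex 0.8 4.0 4.6
   vertex 4.6 4.0 4.0
  endloop
 endfacet
 facet normal 0.152 -0.212 0.965
  outer loop
   vertex 3.8 1.6 3.6
   vertex 4.6 4.0 4.0
   vertex 0.8 4.0 4.6
  endloop
 endfacet
 facet normal -0.216 -0.593 0.776
  outer loop
   vertex 3.8 1.6 3.6
   vertex 0.8 4.0 4.6
   vertex 1.0 0.0 1.6
  endloop
 endfacet
 facet normal 0.937 -0.277 -0.214
  outer loop
   vertex 3.8 1.6 3.6
   vertex 4.0 4.6 0.6
   vertex 4.6 4.0 4.0
  endloop
 endfacet
 facet normal -0.119 0.991 0.054
  outer loop
   vertex 2.6 4.4 1.2
   vertex 0.8 4.0 4.6
   vertex 4.0 4.6 0.6
  endloop
 endfacet
 facet normal -0.676 0.682 -0.278
  outer loop
   vertex 2.6 4.4 1.2
   vertex 1.8 3.2 0.2
   vertex 0.8 4.0 4.6
  endloop
 endfacet
 facet normal -0.356 0.727 -0.588
  outer loop
   vertex 2.6 4.4 1.2
   vertex 4.0 4.6 0.6
   vertex 1.8 3.2 0.2
  endloop
 endfacet
 facet normal 0.304 -0.213 -0.928
  outer loop
   vertex 1.2 0.6 0.6
   vertex 1.8 3.2 0.2
   vertex 4.0 4.6 0.6
  endloop
 endfacet
 facet normal 0.727 -0.509 -0.461
  outer loop
   vertex 1.2 0.6 0.6
   vertex 4.0 4.6 0.6
   vertex 3.8 1.6 3.6
  endloop
 endfacet
 facet normal -0.985 0.068 -0.156
  outer loop
   vertex 1.2 0.6 0.6
   vertex 1.0 0.0 1.6
   vertex 0.8 4.0 4.6
  endloop
 endfacet
 facet normal -0.951 0.181 -0.249
  outer loop
   vertex 1.2 0.6 0.6
   vertex 0.8 4.0 4.6
   vertex 1.8 3.2 0.2
  endloop
 endfacet
 facet normal 0.302 -0.905 0.302
  outer loop
   vertex 1.4 0.2 1.8
   vertex 3.8 1.6 3.6
   vertex 1.0 0.0 1.6
  endloop
 endfacet
 facet normal 0.552 -0.759 -0.345
  outer loop
   vertex 1.4 0.2 1.8
   vertex 1.0 0.0 1.6
   vertex 1.2 0.6 0.6
  endloop
 endfacet
 facet normal 0.650 -0.682 -0.336
  outer loop
   vertex 1.4 0.2 1.8
   vertex 1.2 0.6 0.6
   vertex 3.8 1.6 3.6
  endloop
 endfacet
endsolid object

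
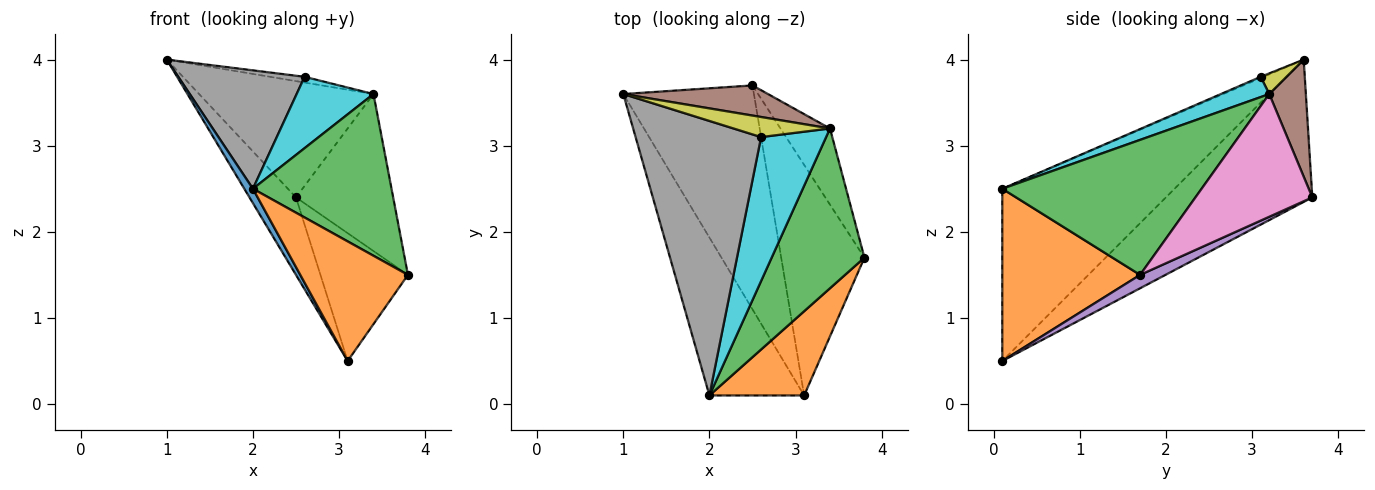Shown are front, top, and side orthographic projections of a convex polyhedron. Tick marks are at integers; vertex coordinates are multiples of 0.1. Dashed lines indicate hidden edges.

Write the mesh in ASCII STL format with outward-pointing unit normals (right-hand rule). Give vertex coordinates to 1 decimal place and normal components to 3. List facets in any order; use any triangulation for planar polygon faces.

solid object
 facet normal -0.875 -0.044 -0.481
  outer loop
   vertex 3.1 0.1 0.5
   vertex 2.0 0.1 2.5
   vertex 1.0 3.6 4.0
  endloop
 endfacet
 facet normal 0.723 -0.565 0.398
  outer loop
   vertex 3.1 0.1 0.5
   vertex 3.8 1.7 1.5
   vertex 2.0 0.1 2.5
  endloop
 endfacet
 facet normal 0.715 -0.497 0.491
  outer loop
   vertex 3.4 3.2 3.6
   vertex 2.0 0.1 2.5
   vertex 3.8 1.7 1.5
  endloop
 endfacet
 facet normal -0.717 0.228 -0.658
  outer loop
   vertex 2.5 3.7 2.4
   vertex 3.1 0.1 0.5
   vertex 1.0 3.6 4.0
  endloop
 endfacet
 facet normal 0.139 0.480 -0.866
  outer loop
   vertex 2.5 3.7 2.4
   vertex 3.8 1.7 1.5
   vertex 3.1 0.1 0.5
  endloop
 endfacet
 facet normal 0.199 0.949 0.246
  outer loop
   vertex 2.5 3.7 2.4
   vertex 1.0 3.6 4.0
   vertex 3.4 3.2 3.6
  endloop
 endfacet
 facet normal 0.734 0.611 -0.296
  outer loop
   vertex 2.5 3.7 2.4
   vertex 3.4 3.2 3.6
   vertex 3.8 1.7 1.5
  endloop
 endfacet
 facet normal -0.009 -0.396 0.918
  outer loop
   vertex 2.6 3.1 3.8
   vertex 1.0 3.6 4.0
   vertex 2.0 0.1 2.5
  endloop
 endfacet
 facet normal 0.202 0.269 0.942
  outer loop
   vertex 2.6 3.1 3.8
   vertex 3.4 3.2 3.6
   vertex 1.0 3.6 4.0
  endloop
 endfacet
 facet normal 0.269 -0.428 0.863
  outer loop
   vertex 2.6 3.1 3.8
   vertex 2.0 0.1 2.5
   vertex 3.4 3.2 3.6
  endloop
 endfacet
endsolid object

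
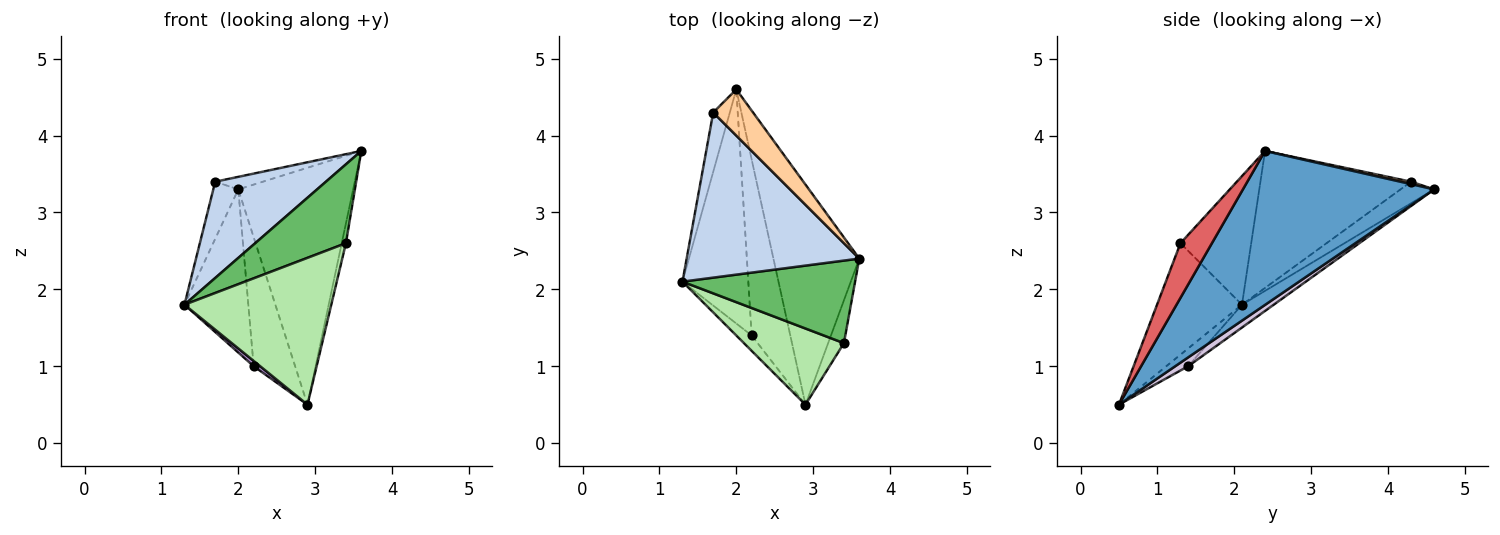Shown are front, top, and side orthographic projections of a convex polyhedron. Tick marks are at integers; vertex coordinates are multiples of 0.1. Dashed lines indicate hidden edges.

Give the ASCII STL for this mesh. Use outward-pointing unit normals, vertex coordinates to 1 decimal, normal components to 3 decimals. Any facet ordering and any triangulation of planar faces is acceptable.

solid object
 facet normal 0.773 0.464 -0.431
  outer loop
   vertex 2.9 0.5 0.5
   vertex 2.0 4.6 3.3
   vertex 3.6 2.4 3.8
  endloop
 endfacet
 facet normal -0.565 -0.415 0.713
  outer loop
   vertex 1.7 4.3 3.4
   vertex 1.3 2.1 1.8
   vertex 3.6 2.4 3.8
  endloop
 endfacet
 facet normal -0.682 0.507 -0.526
  outer loop
   vertex 1.7 4.3 3.4
   vertex 2.0 4.6 3.3
   vertex 1.3 2.1 1.8
  endloop
 endfacet
 facet normal 0.059 0.262 0.963
  outer loop
   vertex 1.7 4.3 3.4
   vertex 3.6 2.4 3.8
   vertex 2.0 4.6 3.3
  endloop
 endfacet
 facet normal -0.474 -0.608 0.637
  outer loop
   vertex 3.4 1.3 2.6
   vertex 3.6 2.4 3.8
   vertex 1.3 2.1 1.8
  endloop
 endfacet
 facet normal -0.457 -0.790 0.410
  outer loop
   vertex 3.4 1.3 2.6
   vertex 1.3 2.1 1.8
   vertex 2.9 0.5 0.5
  endloop
 endfacet
 facet normal 0.953 0.127 -0.275
  outer loop
   vertex 3.4 1.3 2.6
   vertex 2.9 0.5 0.5
   vertex 3.6 2.4 3.8
  endloop
 endfacet
 facet normal -0.274 0.550 -0.789
  outer loop
   vertex 2.2 1.4 1.0
   vertex 1.3 2.1 1.8
   vertex 2.0 4.6 3.3
  endloop
 endfacet
 facet normal -0.738 -0.219 -0.638
  outer loop
   vertex 2.2 1.4 1.0
   vertex 2.9 0.5 0.5
   vertex 1.3 2.1 1.8
  endloop
 endfacet
 facet normal 0.181 0.581 -0.793
  outer loop
   vertex 2.2 1.4 1.0
   vertex 2.0 4.6 3.3
   vertex 2.9 0.5 0.5
  endloop
 endfacet
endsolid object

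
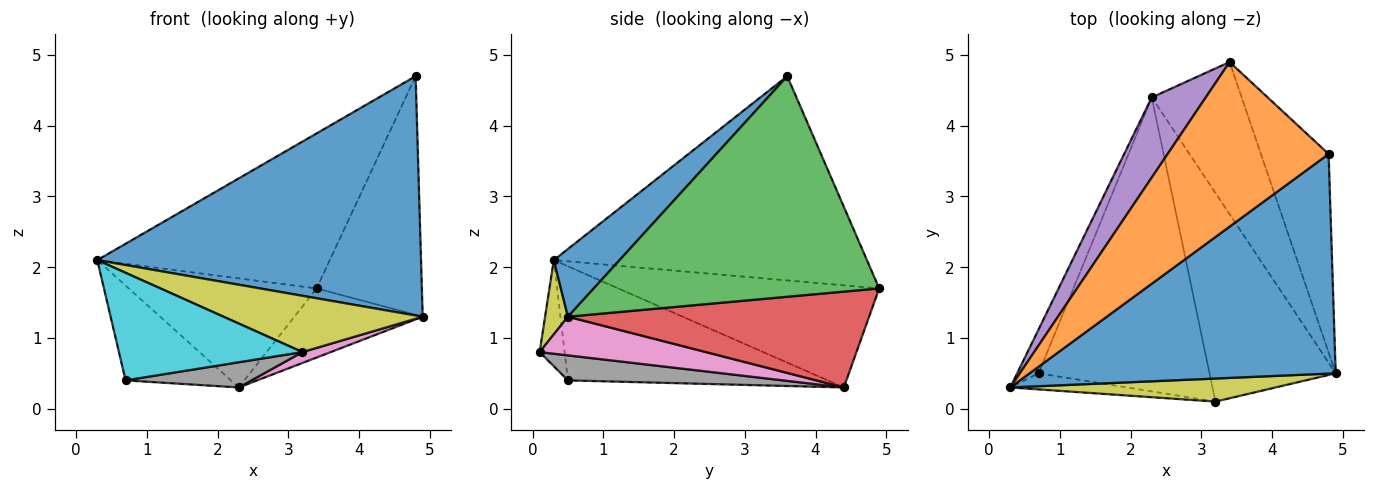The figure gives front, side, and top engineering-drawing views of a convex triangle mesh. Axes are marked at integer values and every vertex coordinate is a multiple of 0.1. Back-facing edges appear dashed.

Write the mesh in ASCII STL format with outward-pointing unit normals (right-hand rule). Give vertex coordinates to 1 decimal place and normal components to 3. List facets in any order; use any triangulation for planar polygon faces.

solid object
 facet normal 0.148 -0.729 0.669
  outer loop
   vertex 4.8 3.6 4.7
   vertex 0.3 0.3 2.1
   vertex 4.9 0.5 1.3
  endloop
 endfacet
 facet normal -0.678 0.504 0.535
  outer loop
   vertex 4.8 3.6 4.7
   vertex 3.4 4.9 1.7
   vertex 0.3 0.3 2.1
  endloop
 endfacet
 facet normal 0.902 0.333 -0.277
  outer loop
   vertex 4.8 3.6 4.7
   vertex 4.9 0.5 1.3
   vertex 3.4 4.9 1.7
  endloop
 endfacet
 facet normal 0.697 0.297 -0.653
  outer loop
   vertex 2.3 4.4 0.3
   vertex 3.4 4.9 1.7
   vertex 4.9 0.5 1.3
  endloop
 endfacet
 facet normal -0.746 0.537 0.394
  outer loop
   vertex 2.3 4.4 0.3
   vertex 0.3 0.3 2.1
   vertex 3.4 4.9 1.7
  endloop
 endfacet
 facet normal -0.913 0.370 -0.171
  outer loop
   vertex 2.3 4.4 0.3
   vertex 0.7 0.5 0.4
   vertex 0.3 0.3 2.1
  endloop
 endfacet
 facet normal 0.293 -0.050 -0.955
  outer loop
   vertex 3.2 0.1 0.8
   vertex 2.3 4.4 0.3
   vertex 4.9 0.5 1.3
  endloop
 endfacet
 facet normal 0.144 -0.084 -0.986
  outer loop
   vertex 3.2 0.1 0.8
   vertex 0.7 0.5 0.4
   vertex 2.3 4.4 0.3
  endloop
 endfacet
 facet normal 0.106 -0.920 0.377
  outer loop
   vertex 3.2 0.1 0.8
   vertex 4.9 0.5 1.3
   vertex 0.3 0.3 2.1
  endloop
 endfacet
 facet normal -0.133 -0.980 -0.147
  outer loop
   vertex 3.2 0.1 0.8
   vertex 0.3 0.3 2.1
   vertex 0.7 0.5 0.4
  endloop
 endfacet
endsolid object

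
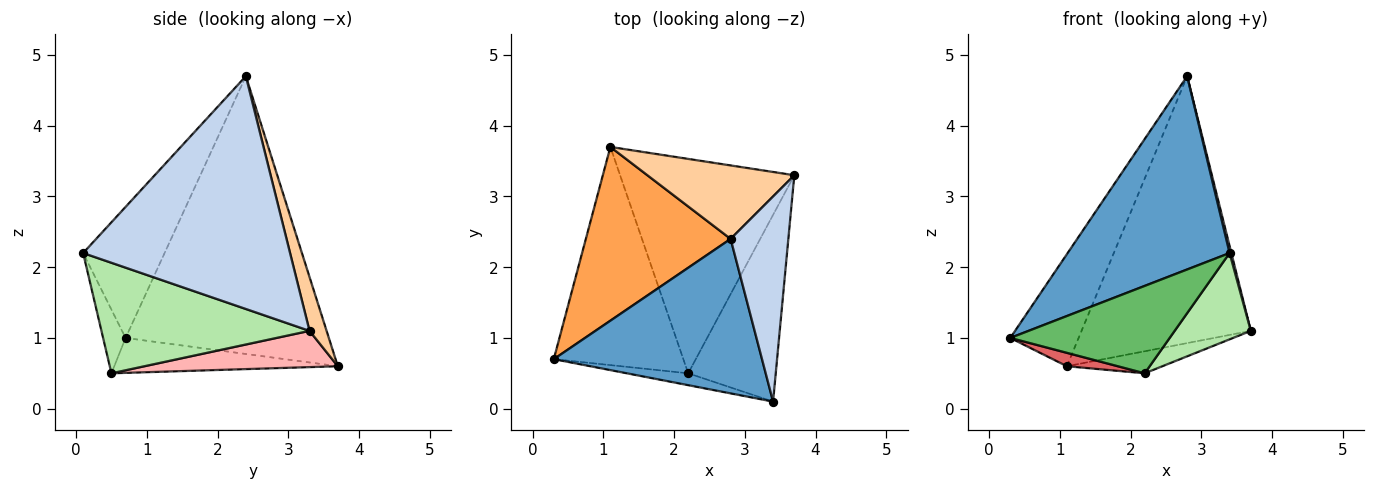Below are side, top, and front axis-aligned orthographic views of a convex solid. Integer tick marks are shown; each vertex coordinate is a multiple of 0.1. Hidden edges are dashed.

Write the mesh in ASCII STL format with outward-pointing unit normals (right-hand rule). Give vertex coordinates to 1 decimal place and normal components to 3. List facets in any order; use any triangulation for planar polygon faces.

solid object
 facet normal -0.366 -0.727 0.581
  outer loop
   vertex 2.8 2.4 4.7
   vertex 0.3 0.7 1.0
   vertex 3.4 0.1 2.2
  endloop
 endfacet
 facet normal 0.971 -0.008 0.241
  outer loop
   vertex 2.8 2.4 4.7
   vertex 3.4 0.1 2.2
   vertex 3.7 3.3 1.1
  endloop
 endfacet
 facet normal -0.850 0.286 0.443
  outer loop
   vertex 1.1 3.7 0.6
   vertex 0.3 0.7 1.0
   vertex 2.8 2.4 4.7
  endloop
 endfacet
 facet normal 0.097 0.960 0.264
  outer loop
   vertex 1.1 3.7 0.6
   vertex 2.8 2.4 4.7
   vertex 3.7 3.3 1.1
  endloop
 endfacet
 facet normal -0.138 -0.981 -0.133
  outer loop
   vertex 2.2 0.5 0.5
   vertex 3.4 0.1 2.2
   vertex 0.3 0.7 1.0
  endloop
 endfacet
 facet normal 0.754 -0.276 -0.597
  outer loop
   vertex 2.2 0.5 0.5
   vertex 3.7 3.3 1.1
   vertex 3.4 0.1 2.2
  endloop
 endfacet
 facet normal -0.260 -0.059 -0.964
  outer loop
   vertex 2.2 0.5 0.5
   vertex 0.3 0.7 1.0
   vertex 1.1 3.7 0.6
  endloop
 endfacet
 facet normal 0.203 0.100 -0.974
  outer loop
   vertex 2.2 0.5 0.5
   vertex 1.1 3.7 0.6
   vertex 3.7 3.3 1.1
  endloop
 endfacet
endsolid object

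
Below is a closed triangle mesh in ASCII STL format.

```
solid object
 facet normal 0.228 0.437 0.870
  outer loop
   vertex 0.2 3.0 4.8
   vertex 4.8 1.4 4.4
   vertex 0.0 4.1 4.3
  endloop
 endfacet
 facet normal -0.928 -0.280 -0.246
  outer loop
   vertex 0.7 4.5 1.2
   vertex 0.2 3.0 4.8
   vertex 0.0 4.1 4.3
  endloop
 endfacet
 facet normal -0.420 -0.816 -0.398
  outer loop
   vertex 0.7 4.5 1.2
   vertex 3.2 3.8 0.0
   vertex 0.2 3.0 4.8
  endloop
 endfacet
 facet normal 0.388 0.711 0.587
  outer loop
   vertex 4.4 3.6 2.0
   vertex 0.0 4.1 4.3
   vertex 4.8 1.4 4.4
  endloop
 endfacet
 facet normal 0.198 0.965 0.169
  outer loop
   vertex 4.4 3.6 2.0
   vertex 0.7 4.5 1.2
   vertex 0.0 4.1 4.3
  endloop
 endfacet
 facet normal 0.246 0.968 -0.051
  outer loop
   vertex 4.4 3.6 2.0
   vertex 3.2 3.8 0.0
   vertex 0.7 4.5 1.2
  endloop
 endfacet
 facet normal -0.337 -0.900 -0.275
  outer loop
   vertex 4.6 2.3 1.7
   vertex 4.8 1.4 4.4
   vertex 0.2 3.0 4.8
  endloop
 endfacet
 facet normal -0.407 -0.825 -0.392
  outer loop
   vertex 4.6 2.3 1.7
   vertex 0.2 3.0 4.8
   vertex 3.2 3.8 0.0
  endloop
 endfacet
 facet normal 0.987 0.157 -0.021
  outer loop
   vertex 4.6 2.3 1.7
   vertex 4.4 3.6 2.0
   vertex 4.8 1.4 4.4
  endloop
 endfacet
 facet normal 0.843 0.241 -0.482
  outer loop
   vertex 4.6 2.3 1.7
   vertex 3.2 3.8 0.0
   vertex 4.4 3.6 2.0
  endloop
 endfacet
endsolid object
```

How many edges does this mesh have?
15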